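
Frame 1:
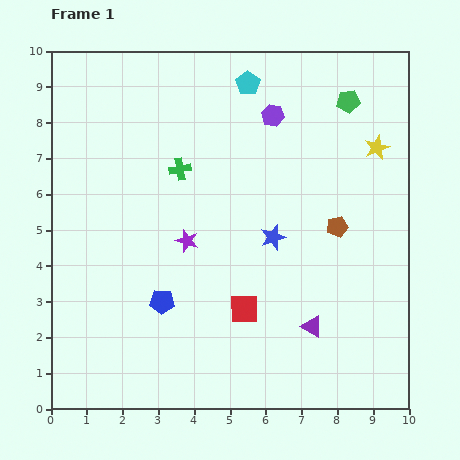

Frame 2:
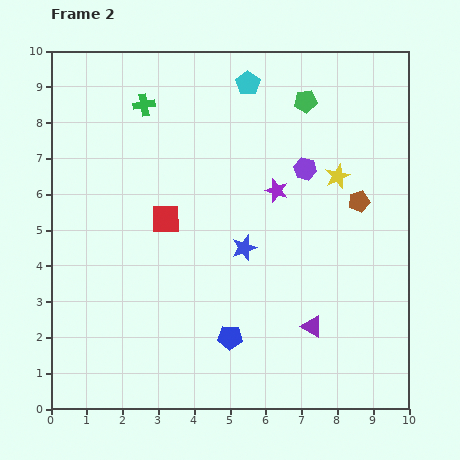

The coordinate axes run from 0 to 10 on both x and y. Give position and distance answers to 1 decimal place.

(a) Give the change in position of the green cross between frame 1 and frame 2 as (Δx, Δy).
(-1.0, 1.8)

The green cross was at (3.6, 6.7) in frame 1 and (2.6, 8.5) in frame 2.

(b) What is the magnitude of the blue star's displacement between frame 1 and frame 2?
0.9

The blue star moved from (6.2, 4.8) to (5.4, 4.5), a distance of √(0.8² + 0.3²) ≈ 0.9.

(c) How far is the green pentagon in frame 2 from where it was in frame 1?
1.2

The green pentagon moved from (8.3, 8.6) to (7.1, 8.6), a distance of √(1.2² + 0.0²) ≈ 1.2.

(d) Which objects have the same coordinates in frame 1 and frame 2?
the purple triangle, the cyan pentagon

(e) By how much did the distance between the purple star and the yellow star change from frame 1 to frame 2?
-4.2

Distance in frame 1: 5.9. Distance in frame 2: 1.7.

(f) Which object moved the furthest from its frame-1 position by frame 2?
the red square

(moved 3.3; next 2.9)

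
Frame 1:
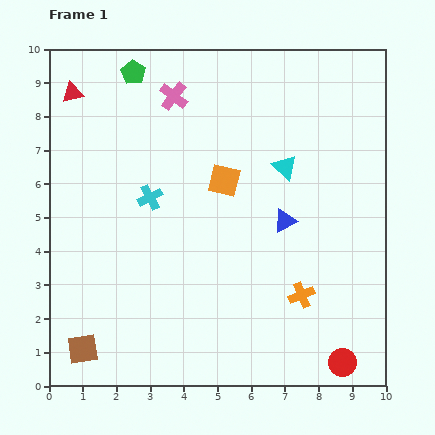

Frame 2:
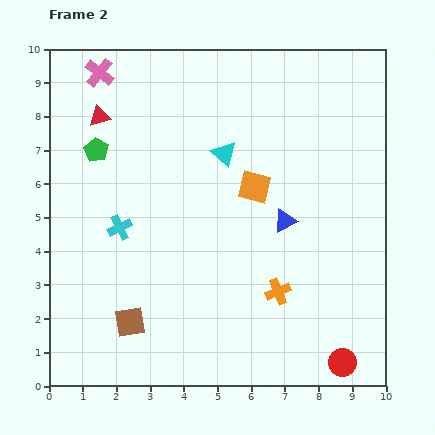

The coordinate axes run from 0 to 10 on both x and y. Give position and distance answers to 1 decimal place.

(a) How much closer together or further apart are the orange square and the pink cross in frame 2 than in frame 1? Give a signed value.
+2.8

Distance in frame 1: 2.9. Distance in frame 2: 5.7.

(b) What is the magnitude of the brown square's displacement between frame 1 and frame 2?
1.6

The brown square moved from (1.0, 1.1) to (2.4, 1.9), a distance of √(1.4² + 0.8²) ≈ 1.6.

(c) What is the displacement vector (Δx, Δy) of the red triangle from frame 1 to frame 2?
(0.8, -0.7)

The red triangle was at (0.7, 8.7) in frame 1 and (1.5, 8.0) in frame 2.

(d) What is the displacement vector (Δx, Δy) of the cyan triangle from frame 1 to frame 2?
(-1.8, 0.4)

The cyan triangle was at (7.0, 6.5) in frame 1 and (5.2, 6.9) in frame 2.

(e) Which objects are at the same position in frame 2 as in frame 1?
the blue triangle, the red circle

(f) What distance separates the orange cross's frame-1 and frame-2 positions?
0.7

The orange cross moved from (7.5, 2.7) to (6.8, 2.8), a distance of √(0.7² + 0.1²) ≈ 0.7.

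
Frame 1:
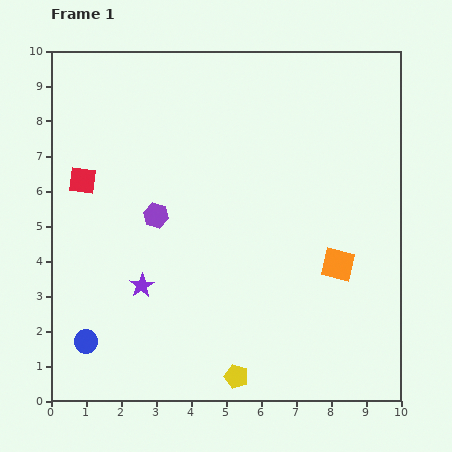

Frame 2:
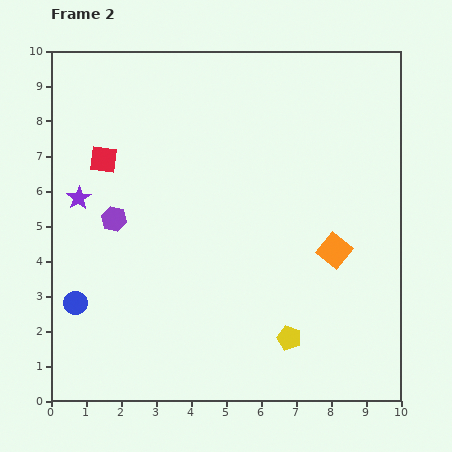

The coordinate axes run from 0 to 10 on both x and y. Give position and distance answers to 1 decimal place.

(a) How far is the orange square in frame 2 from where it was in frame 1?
0.4

The orange square moved from (8.2, 3.9) to (8.1, 4.3), a distance of √(0.1² + 0.4²) ≈ 0.4.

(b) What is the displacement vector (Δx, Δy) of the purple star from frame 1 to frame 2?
(-1.8, 2.5)

The purple star was at (2.6, 3.3) in frame 1 and (0.8, 5.8) in frame 2.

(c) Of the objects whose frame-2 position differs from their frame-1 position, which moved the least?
the orange square

(moved 0.4)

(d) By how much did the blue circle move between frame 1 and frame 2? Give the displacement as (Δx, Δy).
(-0.3, 1.1)

The blue circle was at (1.0, 1.7) in frame 1 and (0.7, 2.8) in frame 2.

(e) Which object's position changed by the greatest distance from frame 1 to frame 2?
the purple star

(moved 3.1; next 1.9)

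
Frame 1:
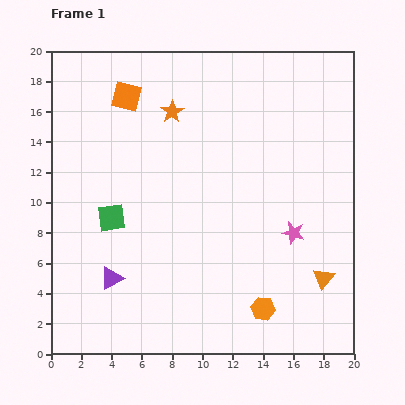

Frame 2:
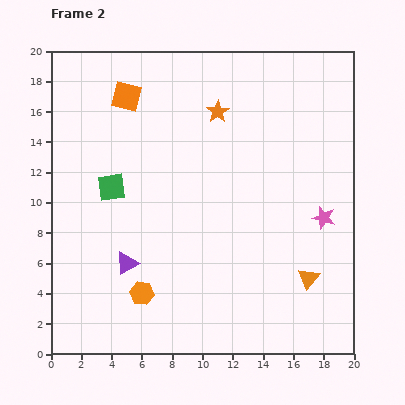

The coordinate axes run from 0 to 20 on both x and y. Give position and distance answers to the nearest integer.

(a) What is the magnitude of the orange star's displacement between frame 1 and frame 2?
3

The orange star moved from (8, 16) to (11, 16), a distance of √(3² + 0²) ≈ 3.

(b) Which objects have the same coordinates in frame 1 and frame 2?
the orange square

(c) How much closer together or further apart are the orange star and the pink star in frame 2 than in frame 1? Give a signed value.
-1

Distance in frame 1: 11. Distance in frame 2: 10.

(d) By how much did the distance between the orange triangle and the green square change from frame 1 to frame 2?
-1

Distance in frame 1: 15. Distance in frame 2: 14.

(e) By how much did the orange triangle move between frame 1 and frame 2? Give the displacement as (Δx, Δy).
(-1, 0)

The orange triangle was at (18, 5) in frame 1 and (17, 5) in frame 2.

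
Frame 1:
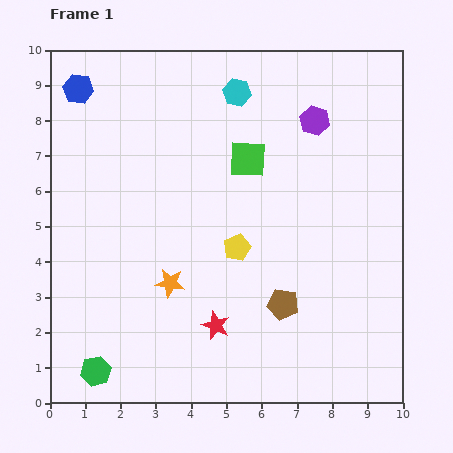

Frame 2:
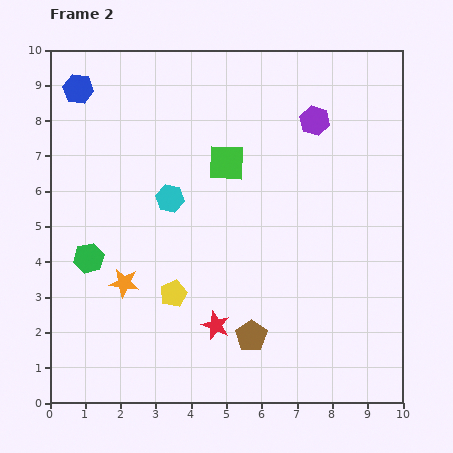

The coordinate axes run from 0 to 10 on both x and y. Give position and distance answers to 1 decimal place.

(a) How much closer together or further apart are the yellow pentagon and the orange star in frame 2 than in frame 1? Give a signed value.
-0.7

Distance in frame 1: 2.1. Distance in frame 2: 1.4.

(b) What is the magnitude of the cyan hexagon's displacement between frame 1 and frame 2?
3.6

The cyan hexagon moved from (5.3, 8.8) to (3.4, 5.8), a distance of √(1.9² + 3.0²) ≈ 3.6.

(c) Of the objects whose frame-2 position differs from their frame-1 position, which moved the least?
the green square

(moved 0.6)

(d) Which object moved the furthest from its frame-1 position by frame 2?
the cyan hexagon

(moved 3.6; next 3.2)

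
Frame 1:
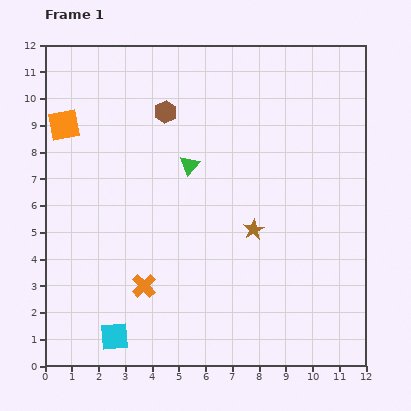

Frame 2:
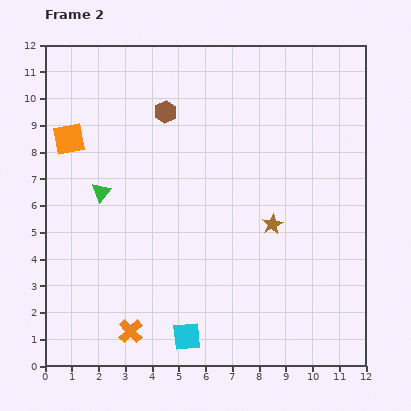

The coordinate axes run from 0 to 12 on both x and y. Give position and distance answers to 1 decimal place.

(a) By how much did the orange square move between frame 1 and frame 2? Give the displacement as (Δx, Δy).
(0.2, -0.5)

The orange square was at (0.7, 9.0) in frame 1 and (0.9, 8.5) in frame 2.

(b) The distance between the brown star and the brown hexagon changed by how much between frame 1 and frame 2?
+0.3

Distance in frame 1: 5.5. Distance in frame 2: 5.8.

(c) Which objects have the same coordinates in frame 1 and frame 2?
the brown hexagon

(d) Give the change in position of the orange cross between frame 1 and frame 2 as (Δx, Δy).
(-0.5, -1.7)

The orange cross was at (3.7, 3.0) in frame 1 and (3.2, 1.3) in frame 2.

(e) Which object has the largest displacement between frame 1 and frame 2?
the green triangle

(moved 3.4; next 2.7)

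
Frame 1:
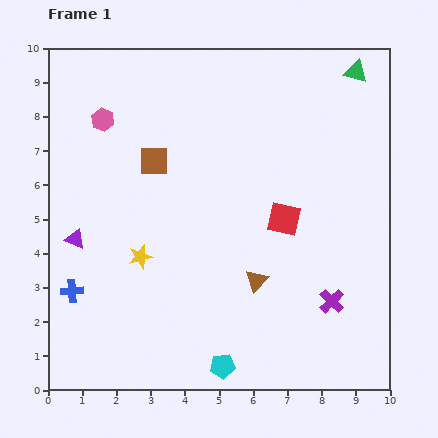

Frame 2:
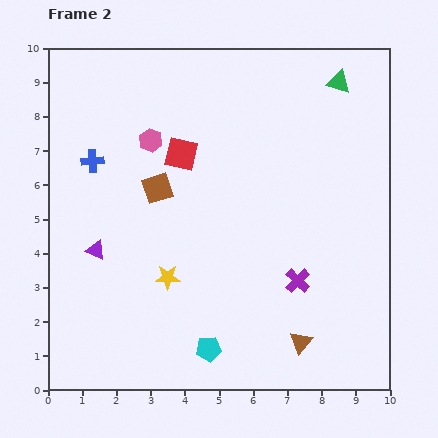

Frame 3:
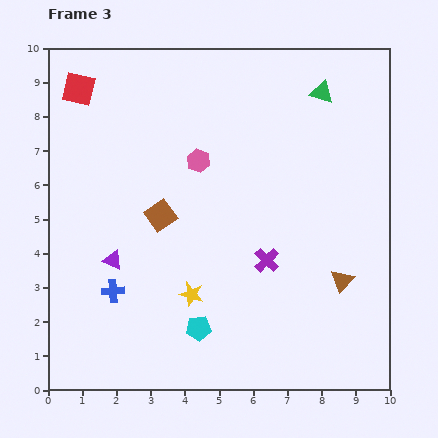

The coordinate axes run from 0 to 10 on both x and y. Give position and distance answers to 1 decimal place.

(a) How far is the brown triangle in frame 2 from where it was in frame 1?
2.2

The brown triangle moved from (6.1, 3.2) to (7.4, 1.4), a distance of √(1.3² + 1.8²) ≈ 2.2.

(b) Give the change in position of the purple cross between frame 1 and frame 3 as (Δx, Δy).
(-1.9, 1.2)

The purple cross was at (8.3, 2.6) in frame 1 and (6.4, 3.8) in frame 3.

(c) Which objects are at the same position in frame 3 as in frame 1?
none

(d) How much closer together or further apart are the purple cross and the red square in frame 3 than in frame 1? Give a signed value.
+4.6

Distance in frame 1: 2.8. Distance in frame 3: 7.4.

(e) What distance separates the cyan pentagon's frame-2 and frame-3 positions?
0.7

The cyan pentagon moved from (4.7, 1.2) to (4.4, 1.8), a distance of √(0.3² + 0.6²) ≈ 0.7.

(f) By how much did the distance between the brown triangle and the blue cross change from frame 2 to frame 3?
-1.4

Distance in frame 2: 8.1. Distance in frame 3: 6.7.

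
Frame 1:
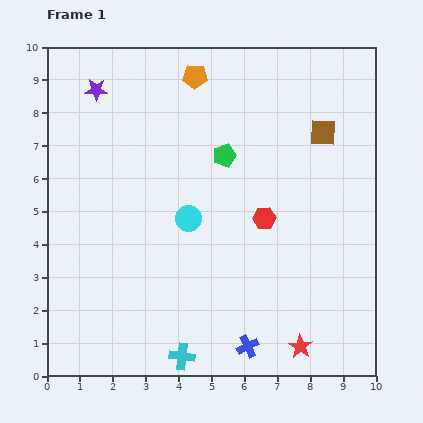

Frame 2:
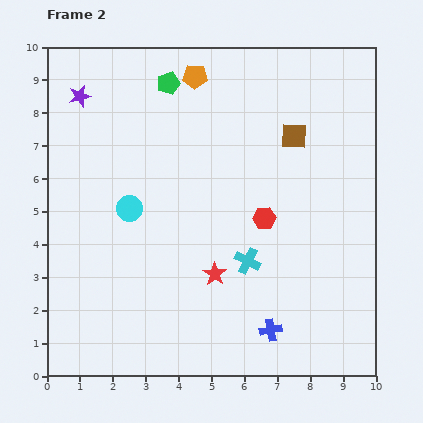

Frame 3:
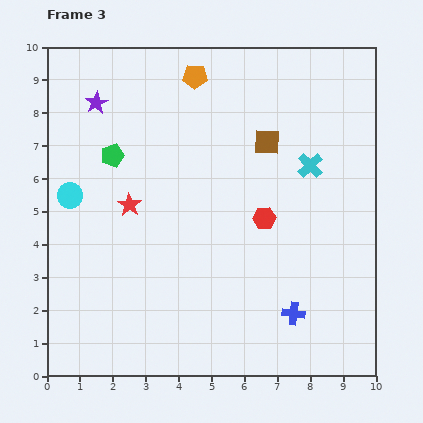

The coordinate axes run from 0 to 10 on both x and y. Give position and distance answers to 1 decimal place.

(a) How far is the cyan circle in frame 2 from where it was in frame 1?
1.8

The cyan circle moved from (4.3, 4.8) to (2.5, 5.1), a distance of √(1.8² + 0.3²) ≈ 1.8.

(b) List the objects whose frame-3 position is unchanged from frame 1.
the orange pentagon, the red hexagon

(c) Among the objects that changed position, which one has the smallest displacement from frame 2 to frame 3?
the purple star

(moved 0.5)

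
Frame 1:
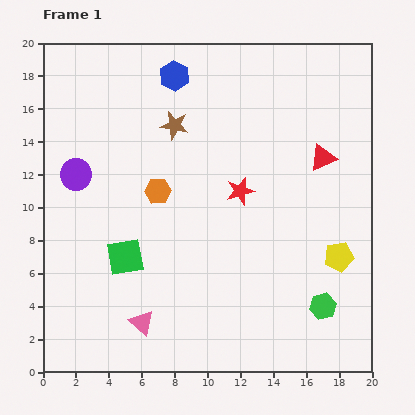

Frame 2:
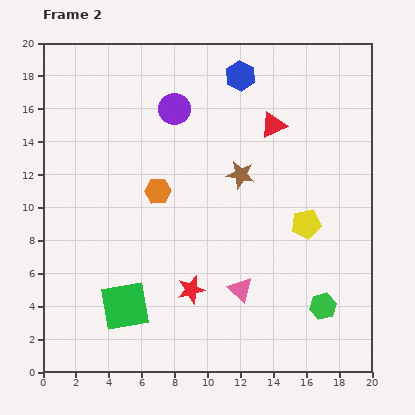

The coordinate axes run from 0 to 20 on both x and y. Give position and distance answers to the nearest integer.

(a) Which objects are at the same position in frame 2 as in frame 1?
the green hexagon, the orange hexagon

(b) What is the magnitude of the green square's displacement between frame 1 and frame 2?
3

The green square moved from (5, 7) to (5, 4), a distance of √(0² + 3²) ≈ 3.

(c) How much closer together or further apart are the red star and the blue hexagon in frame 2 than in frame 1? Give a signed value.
+5

Distance in frame 1: 8. Distance in frame 2: 13.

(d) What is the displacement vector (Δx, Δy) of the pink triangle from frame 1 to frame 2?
(6, 2)

The pink triangle was at (6, 3) in frame 1 and (12, 5) in frame 2.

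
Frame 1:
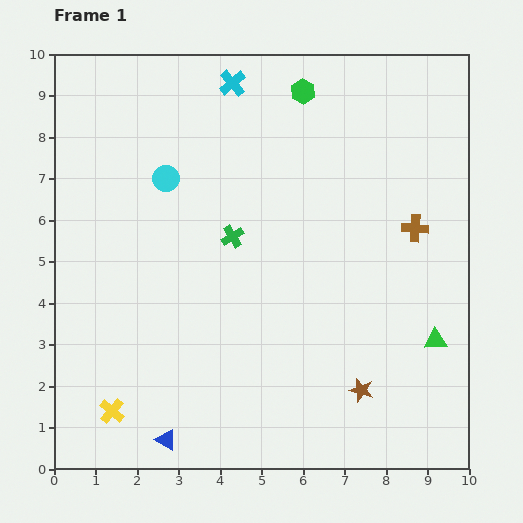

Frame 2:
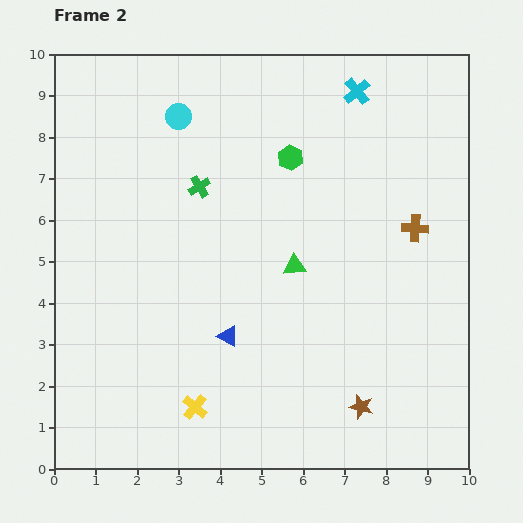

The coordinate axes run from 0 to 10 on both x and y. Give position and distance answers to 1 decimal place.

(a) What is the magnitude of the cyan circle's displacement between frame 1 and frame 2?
1.5

The cyan circle moved from (2.7, 7.0) to (3.0, 8.5), a distance of √(0.3² + 1.5²) ≈ 1.5.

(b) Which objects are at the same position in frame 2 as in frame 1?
the brown cross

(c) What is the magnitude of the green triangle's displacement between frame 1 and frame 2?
3.8

The green triangle moved from (9.2, 3.1) to (5.8, 4.9), a distance of √(3.4² + 1.8²) ≈ 3.8.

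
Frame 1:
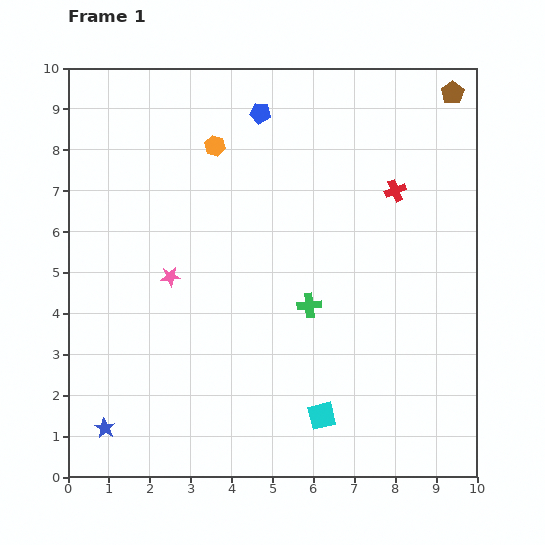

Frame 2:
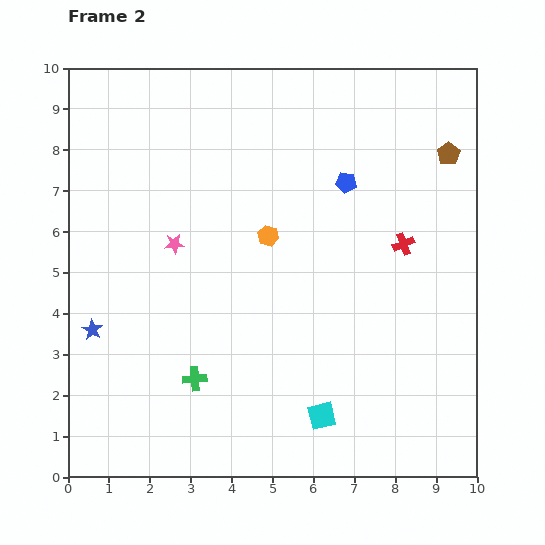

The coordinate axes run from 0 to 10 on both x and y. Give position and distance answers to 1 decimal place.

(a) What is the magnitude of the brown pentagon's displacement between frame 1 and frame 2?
1.5

The brown pentagon moved from (9.4, 9.4) to (9.3, 7.9), a distance of √(0.1² + 1.5²) ≈ 1.5.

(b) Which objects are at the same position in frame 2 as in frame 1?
the cyan square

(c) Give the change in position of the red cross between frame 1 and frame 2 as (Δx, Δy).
(0.2, -1.3)

The red cross was at (8.0, 7.0) in frame 1 and (8.2, 5.7) in frame 2.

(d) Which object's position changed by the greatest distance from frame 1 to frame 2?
the green cross

(moved 3.3; next 2.7)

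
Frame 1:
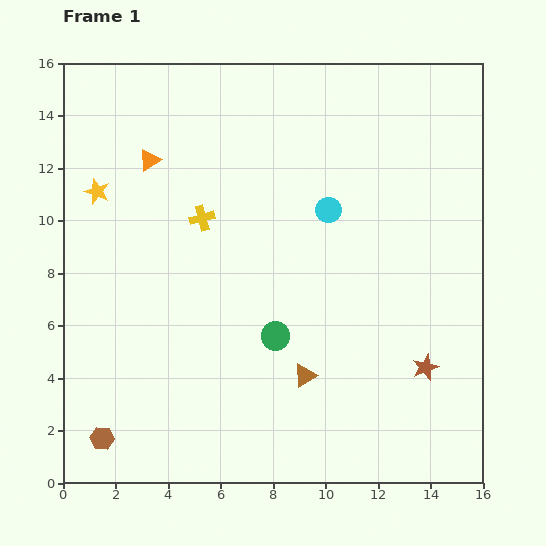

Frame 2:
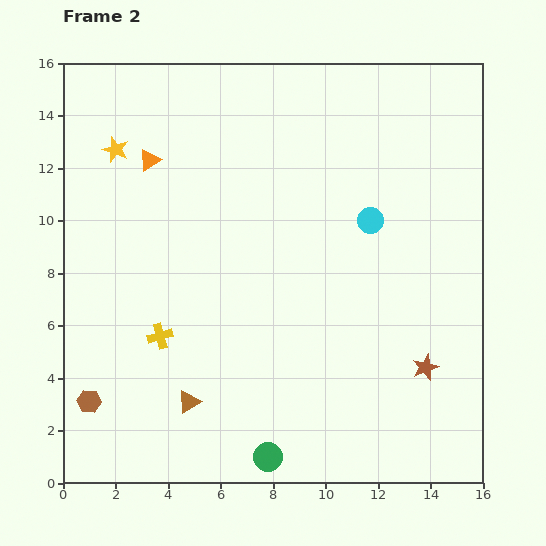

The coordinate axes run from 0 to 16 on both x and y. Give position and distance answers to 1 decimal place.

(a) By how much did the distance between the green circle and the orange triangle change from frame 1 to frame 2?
+4.0

Distance in frame 1: 8.2. Distance in frame 2: 12.2.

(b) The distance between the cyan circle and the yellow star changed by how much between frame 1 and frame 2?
+1.3

Distance in frame 1: 8.8. Distance in frame 2: 10.1.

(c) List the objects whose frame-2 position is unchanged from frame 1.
the orange triangle, the brown star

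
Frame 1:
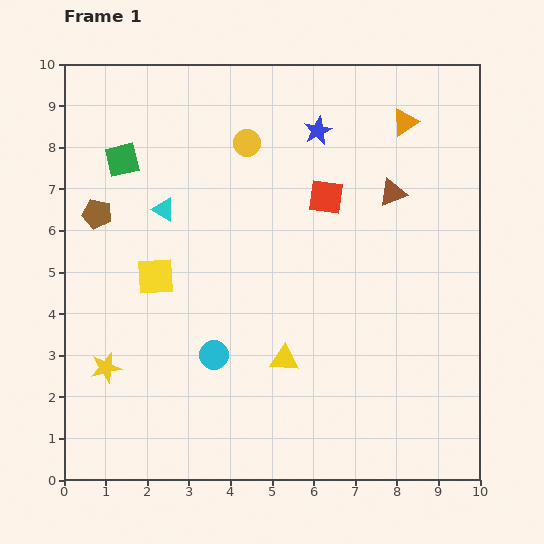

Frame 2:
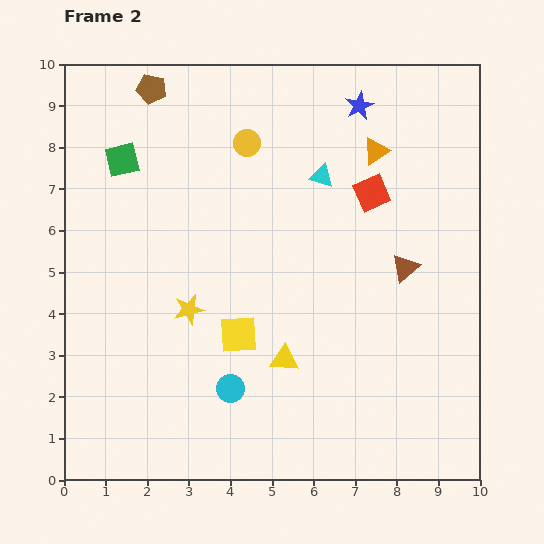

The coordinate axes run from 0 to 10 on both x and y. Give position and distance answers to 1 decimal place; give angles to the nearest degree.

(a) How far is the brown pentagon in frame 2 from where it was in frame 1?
3.3

The brown pentagon moved from (0.8, 6.4) to (2.1, 9.4), a distance of √(1.3² + 3.0²) ≈ 3.3.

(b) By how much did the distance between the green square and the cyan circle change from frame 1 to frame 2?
+0.9

Distance in frame 1: 5.2. Distance in frame 2: 6.1.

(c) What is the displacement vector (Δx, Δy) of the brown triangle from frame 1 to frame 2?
(0.3, -1.8)

The brown triangle was at (7.9, 6.9) in frame 1 and (8.2, 5.1) in frame 2.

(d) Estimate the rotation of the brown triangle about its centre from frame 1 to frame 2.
19° counter-clockwise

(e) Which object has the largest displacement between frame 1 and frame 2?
the cyan triangle

(moved 3.9; next 3.3)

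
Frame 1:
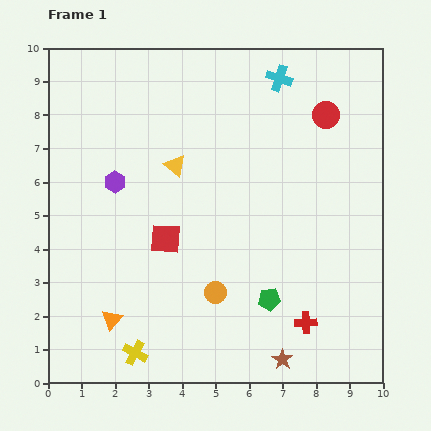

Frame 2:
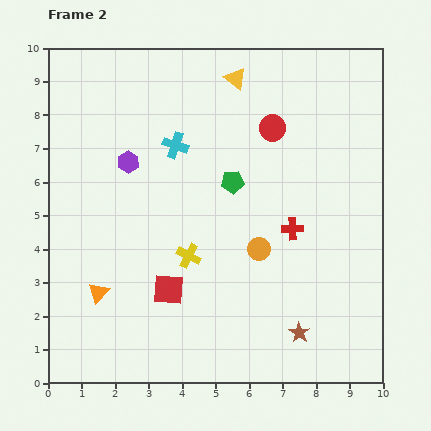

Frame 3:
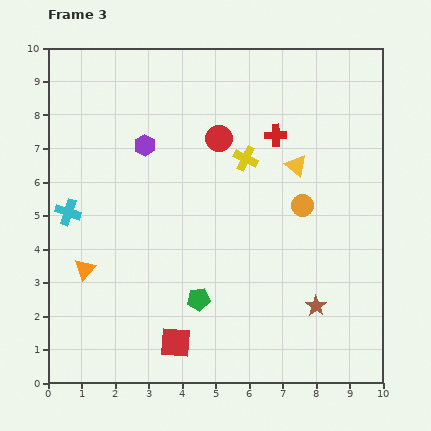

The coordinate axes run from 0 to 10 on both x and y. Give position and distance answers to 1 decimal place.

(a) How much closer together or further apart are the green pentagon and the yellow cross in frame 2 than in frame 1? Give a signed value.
-1.7

Distance in frame 1: 4.3. Distance in frame 2: 2.6.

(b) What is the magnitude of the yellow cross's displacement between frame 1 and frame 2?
3.3

The yellow cross moved from (2.6, 0.9) to (4.2, 3.8), a distance of √(1.6² + 2.9²) ≈ 3.3.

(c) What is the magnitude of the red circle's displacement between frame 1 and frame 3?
3.3

The red circle moved from (8.3, 8.0) to (5.1, 7.3), a distance of √(3.2² + 0.7²) ≈ 3.3.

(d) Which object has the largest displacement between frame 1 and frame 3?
the cyan cross

(moved 7.5; next 6.7)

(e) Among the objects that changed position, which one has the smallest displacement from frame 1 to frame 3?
the purple hexagon

(moved 1.4)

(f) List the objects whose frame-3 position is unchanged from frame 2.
none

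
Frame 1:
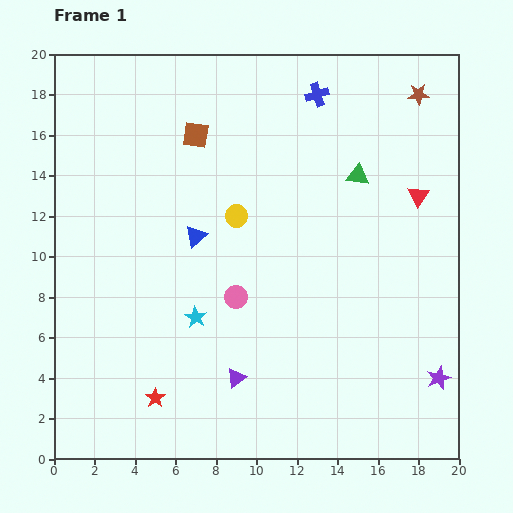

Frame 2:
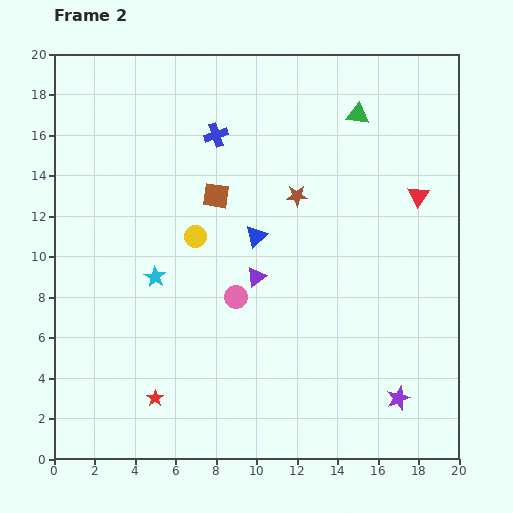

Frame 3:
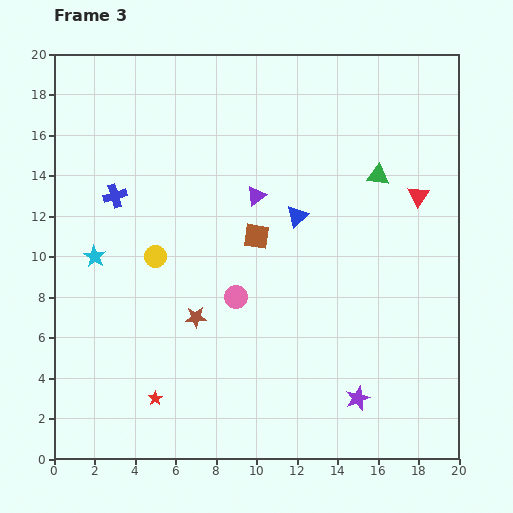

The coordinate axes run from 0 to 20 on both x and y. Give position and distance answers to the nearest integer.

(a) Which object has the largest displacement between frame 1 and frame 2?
the brown star

(moved 8; next 5)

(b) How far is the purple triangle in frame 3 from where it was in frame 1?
9

The purple triangle moved from (9, 4) to (10, 13), a distance of √(1² + 9²) ≈ 9.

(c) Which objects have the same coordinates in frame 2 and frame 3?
the red star, the red triangle, the pink circle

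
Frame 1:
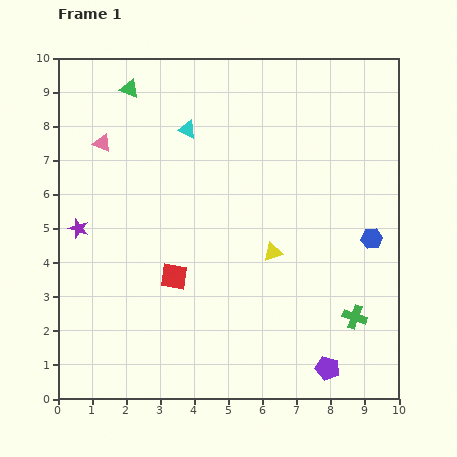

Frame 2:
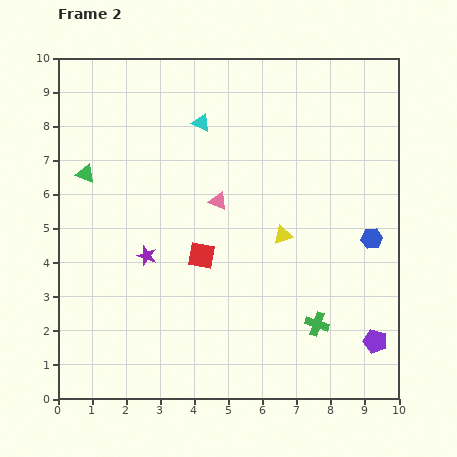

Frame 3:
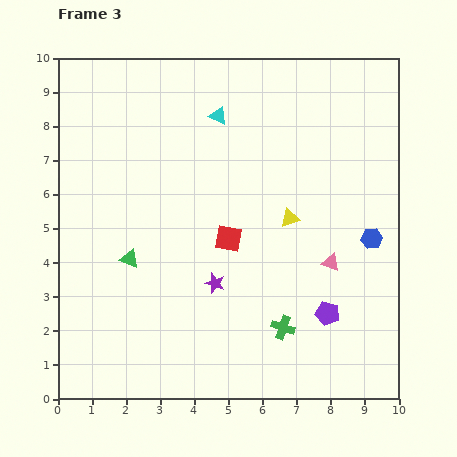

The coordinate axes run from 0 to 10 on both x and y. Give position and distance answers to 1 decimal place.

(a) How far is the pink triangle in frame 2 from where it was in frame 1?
3.8

The pink triangle moved from (1.3, 7.5) to (4.7, 5.8), a distance of √(3.4² + 1.7²) ≈ 3.8.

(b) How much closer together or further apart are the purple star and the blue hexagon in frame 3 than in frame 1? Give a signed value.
-3.8

Distance in frame 1: 8.6. Distance in frame 3: 4.8.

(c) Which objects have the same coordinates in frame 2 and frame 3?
the blue hexagon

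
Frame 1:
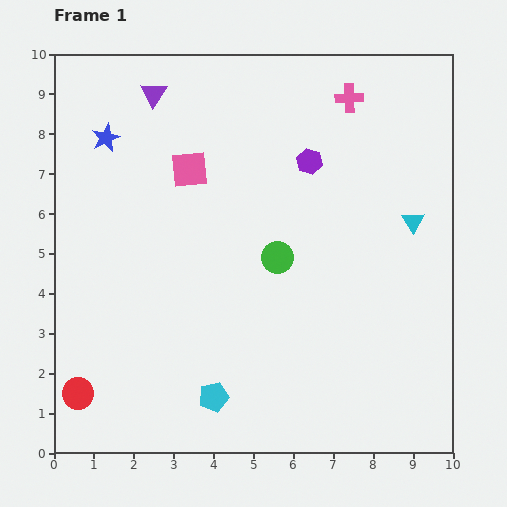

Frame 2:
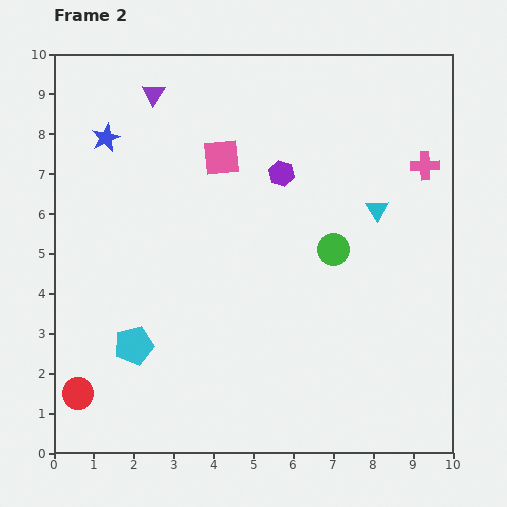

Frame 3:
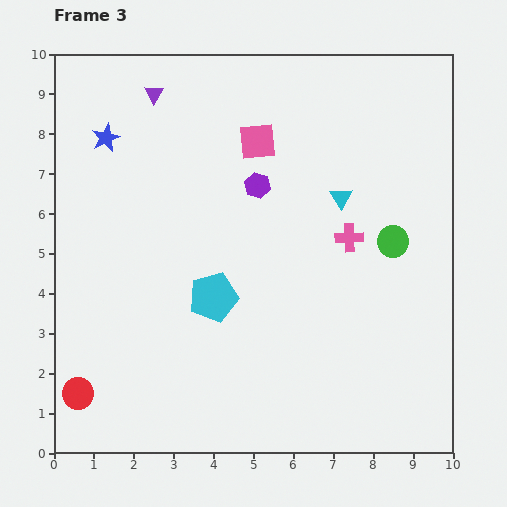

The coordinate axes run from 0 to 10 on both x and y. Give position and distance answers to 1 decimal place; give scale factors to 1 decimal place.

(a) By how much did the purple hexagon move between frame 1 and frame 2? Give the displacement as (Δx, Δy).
(-0.7, -0.3)

The purple hexagon was at (6.4, 7.3) in frame 1 and (5.7, 7.0) in frame 2.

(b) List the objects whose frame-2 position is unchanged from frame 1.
the red circle, the blue star, the purple triangle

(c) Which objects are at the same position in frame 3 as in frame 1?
the red circle, the blue star, the purple triangle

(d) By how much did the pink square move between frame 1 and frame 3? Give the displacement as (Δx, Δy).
(1.7, 0.7)

The pink square was at (3.4, 7.1) in frame 1 and (5.1, 7.8) in frame 3.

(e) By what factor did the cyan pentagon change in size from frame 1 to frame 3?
1.6×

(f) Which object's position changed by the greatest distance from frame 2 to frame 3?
the pink cross

(moved 2.6; next 2.3)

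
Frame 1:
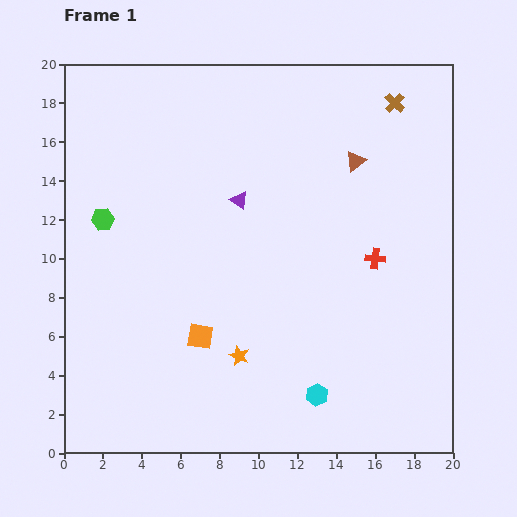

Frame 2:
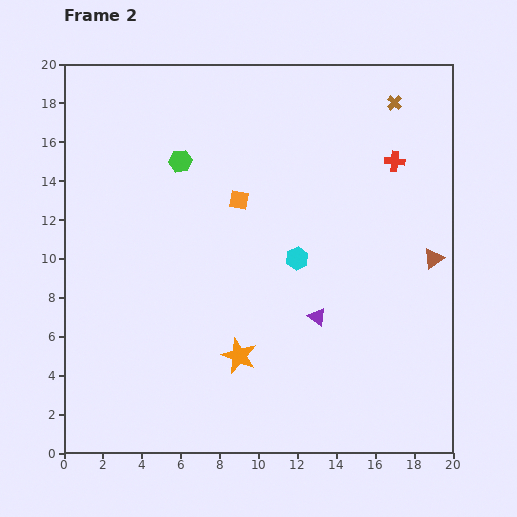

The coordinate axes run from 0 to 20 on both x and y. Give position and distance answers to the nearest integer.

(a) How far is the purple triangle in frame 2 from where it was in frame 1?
7

The purple triangle moved from (9, 13) to (13, 7), a distance of √(4² + 6²) ≈ 7.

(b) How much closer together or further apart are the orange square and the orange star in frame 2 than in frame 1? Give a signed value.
+6

Distance in frame 1: 2. Distance in frame 2: 8.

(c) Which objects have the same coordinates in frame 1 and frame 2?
the orange star, the brown cross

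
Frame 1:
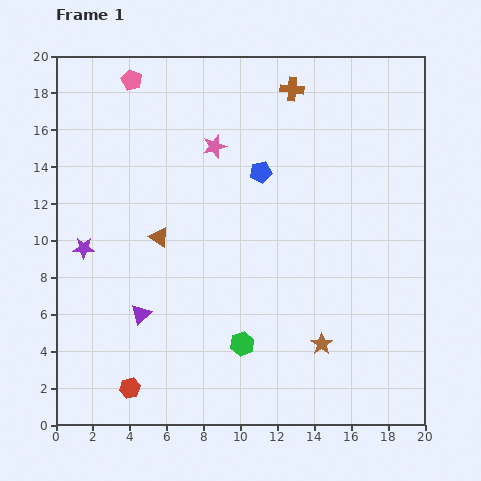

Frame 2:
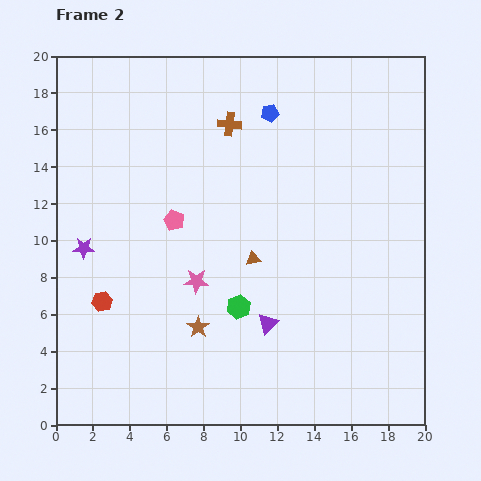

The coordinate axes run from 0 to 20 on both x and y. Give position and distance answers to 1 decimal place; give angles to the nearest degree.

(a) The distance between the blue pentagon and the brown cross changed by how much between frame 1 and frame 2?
-2.5

Distance in frame 1: 4.8. Distance in frame 2: 2.3.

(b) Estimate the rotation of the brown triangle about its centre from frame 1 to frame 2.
45° counter-clockwise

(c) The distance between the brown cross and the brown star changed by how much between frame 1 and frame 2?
-2.8

Distance in frame 1: 13.9. Distance in frame 2: 11.1.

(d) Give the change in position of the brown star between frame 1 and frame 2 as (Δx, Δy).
(-6.7, 0.9)

The brown star was at (14.4, 4.4) in frame 1 and (7.7, 5.3) in frame 2.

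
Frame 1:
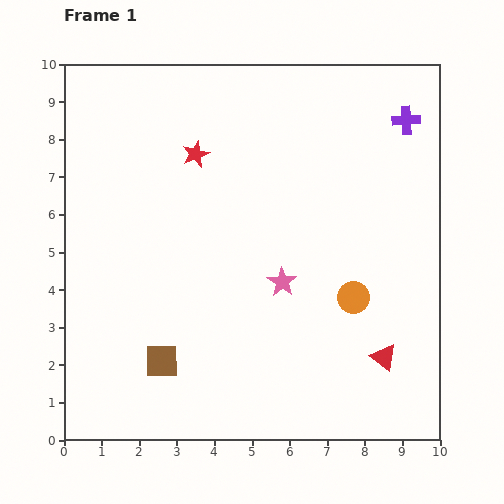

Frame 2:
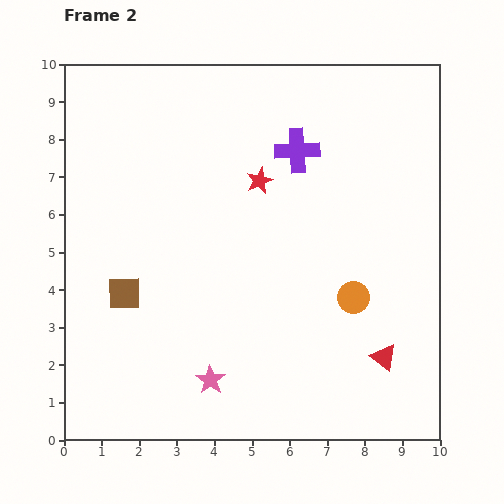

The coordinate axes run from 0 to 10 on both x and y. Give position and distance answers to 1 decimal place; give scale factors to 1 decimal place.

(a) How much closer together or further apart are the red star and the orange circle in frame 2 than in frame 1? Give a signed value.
-1.7

Distance in frame 1: 5.7. Distance in frame 2: 4.0.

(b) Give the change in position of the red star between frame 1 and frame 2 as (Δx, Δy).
(1.7, -0.7)

The red star was at (3.5, 7.6) in frame 1 and (5.2, 6.9) in frame 2.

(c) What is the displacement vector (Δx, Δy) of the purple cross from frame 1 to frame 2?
(-2.9, -0.8)

The purple cross was at (9.1, 8.5) in frame 1 and (6.2, 7.7) in frame 2.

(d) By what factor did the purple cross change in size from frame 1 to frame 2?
1.6×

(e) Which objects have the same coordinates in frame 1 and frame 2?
the red triangle, the orange circle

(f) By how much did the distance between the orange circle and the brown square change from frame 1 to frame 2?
+0.7

Distance in frame 1: 5.4. Distance in frame 2: 6.1.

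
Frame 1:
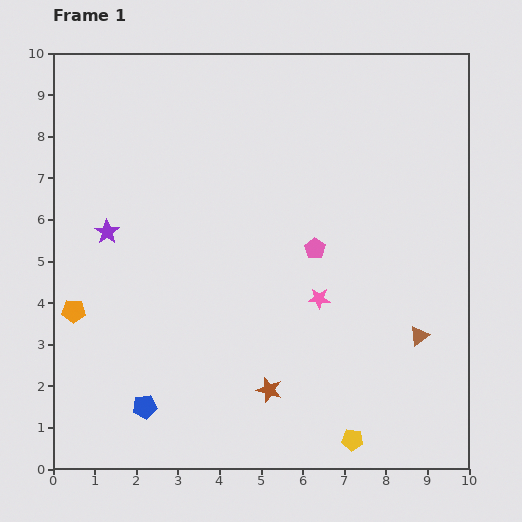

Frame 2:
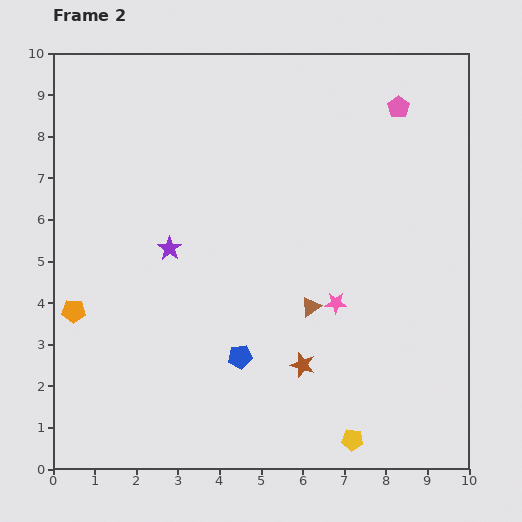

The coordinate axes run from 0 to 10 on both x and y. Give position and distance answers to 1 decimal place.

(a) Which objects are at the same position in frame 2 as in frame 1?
the orange pentagon, the yellow pentagon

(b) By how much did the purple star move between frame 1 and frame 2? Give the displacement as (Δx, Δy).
(1.5, -0.4)

The purple star was at (1.3, 5.7) in frame 1 and (2.8, 5.3) in frame 2.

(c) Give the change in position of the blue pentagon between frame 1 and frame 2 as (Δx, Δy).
(2.3, 1.2)

The blue pentagon was at (2.2, 1.5) in frame 1 and (4.5, 2.7) in frame 2.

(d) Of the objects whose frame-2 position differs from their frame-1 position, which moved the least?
the pink star

(moved 0.4)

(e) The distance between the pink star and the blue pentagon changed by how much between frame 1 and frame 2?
-2.3

Distance in frame 1: 4.9. Distance in frame 2: 2.6.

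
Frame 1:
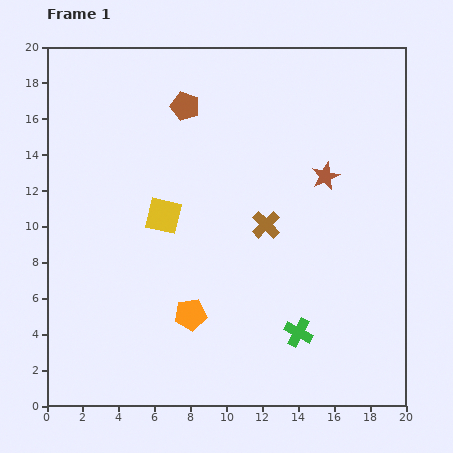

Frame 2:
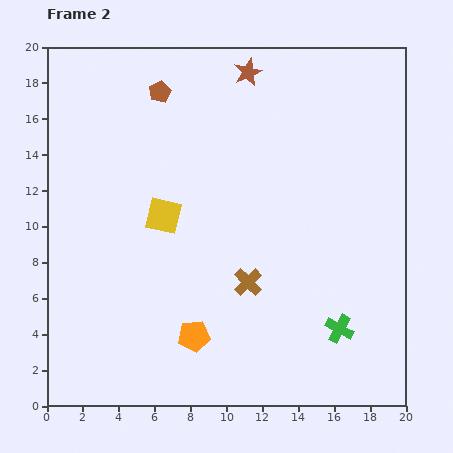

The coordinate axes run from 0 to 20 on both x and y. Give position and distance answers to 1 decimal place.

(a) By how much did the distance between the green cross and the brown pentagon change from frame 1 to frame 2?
+2.5

Distance in frame 1: 14.1. Distance in frame 2: 16.6.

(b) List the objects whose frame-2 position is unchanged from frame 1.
the yellow square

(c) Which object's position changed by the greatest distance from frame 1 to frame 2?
the brown star

(moved 7.2; next 3.4)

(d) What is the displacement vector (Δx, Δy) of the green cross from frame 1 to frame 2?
(2.3, 0.2)

The green cross was at (14.0, 4.1) in frame 1 and (16.3, 4.3) in frame 2.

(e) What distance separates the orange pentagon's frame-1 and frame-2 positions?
1.2

The orange pentagon moved from (8.0, 5.1) to (8.2, 3.9), a distance of √(0.2² + 1.2²) ≈ 1.2.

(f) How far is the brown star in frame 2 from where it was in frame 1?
7.2

The brown star moved from (15.5, 12.8) to (11.2, 18.6), a distance of √(4.3² + 5.8²) ≈ 7.2.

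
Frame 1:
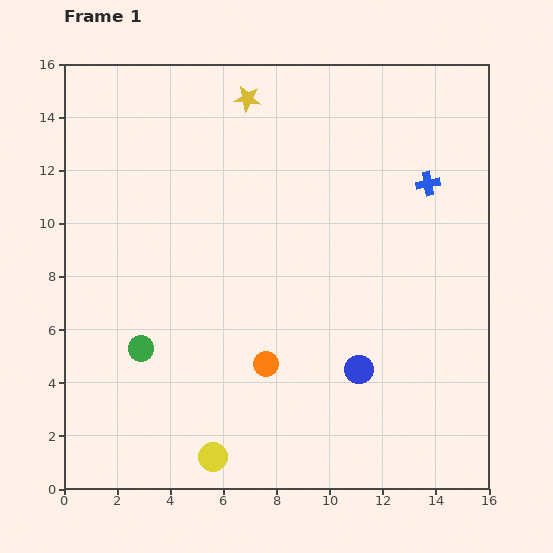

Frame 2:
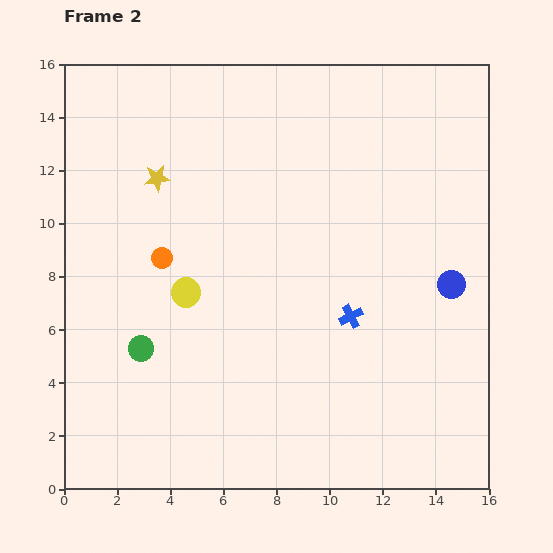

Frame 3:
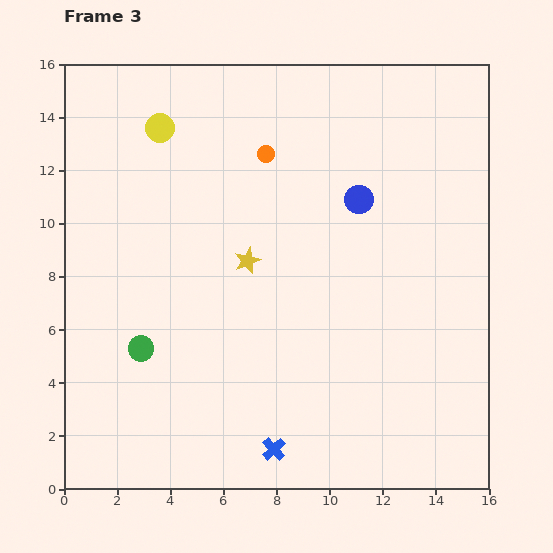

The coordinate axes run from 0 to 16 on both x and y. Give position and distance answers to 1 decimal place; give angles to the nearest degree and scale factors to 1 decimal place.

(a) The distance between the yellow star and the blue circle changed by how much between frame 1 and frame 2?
+0.8

Distance in frame 1: 11.0. Distance in frame 2: 11.8.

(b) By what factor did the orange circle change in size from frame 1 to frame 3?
0.7×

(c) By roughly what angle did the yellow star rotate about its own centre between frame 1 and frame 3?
30° counter-clockwise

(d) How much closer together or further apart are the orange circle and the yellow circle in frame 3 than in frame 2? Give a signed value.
+2.5

Distance in frame 2: 1.6. Distance in frame 3: 4.1.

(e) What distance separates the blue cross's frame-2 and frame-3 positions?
5.8

The blue cross moved from (10.8, 6.5) to (7.9, 1.5), a distance of √(2.9² + 5.0²) ≈ 5.8.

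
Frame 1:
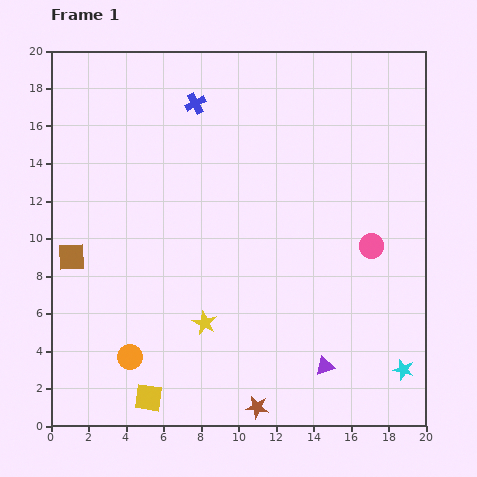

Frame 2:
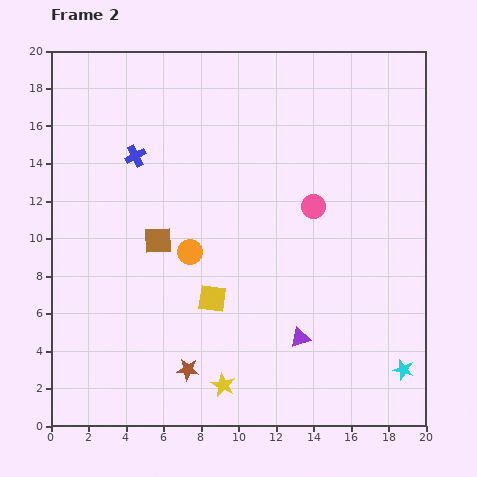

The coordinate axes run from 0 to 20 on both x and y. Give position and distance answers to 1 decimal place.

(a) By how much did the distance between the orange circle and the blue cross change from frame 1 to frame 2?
-8.0

Distance in frame 1: 13.9. Distance in frame 2: 5.9.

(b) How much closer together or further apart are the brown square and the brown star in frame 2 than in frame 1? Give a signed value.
-5.6

Distance in frame 1: 12.7. Distance in frame 2: 7.1.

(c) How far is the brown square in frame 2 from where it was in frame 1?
4.7

The brown square moved from (1.1, 9.0) to (5.7, 9.9), a distance of √(4.6² + 0.9²) ≈ 4.7.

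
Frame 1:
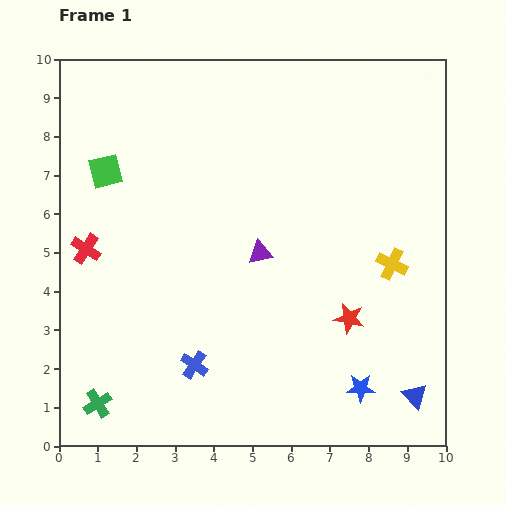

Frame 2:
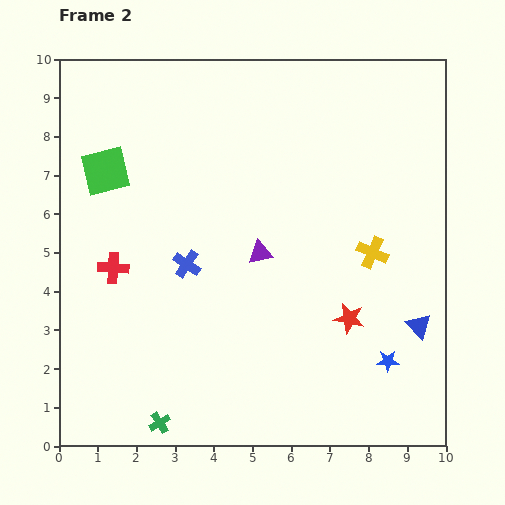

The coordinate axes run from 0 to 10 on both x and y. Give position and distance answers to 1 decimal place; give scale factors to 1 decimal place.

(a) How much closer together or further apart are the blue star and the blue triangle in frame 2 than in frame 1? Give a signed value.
-0.2

Distance in frame 1: 1.4. Distance in frame 2: 1.2.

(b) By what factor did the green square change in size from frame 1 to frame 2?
1.4×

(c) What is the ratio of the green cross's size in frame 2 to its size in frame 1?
0.8×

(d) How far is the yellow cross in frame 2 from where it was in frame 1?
0.6

The yellow cross moved from (8.6, 4.7) to (8.1, 5.0), a distance of √(0.5² + 0.3²) ≈ 0.6.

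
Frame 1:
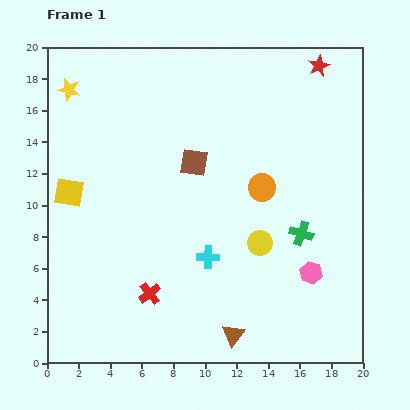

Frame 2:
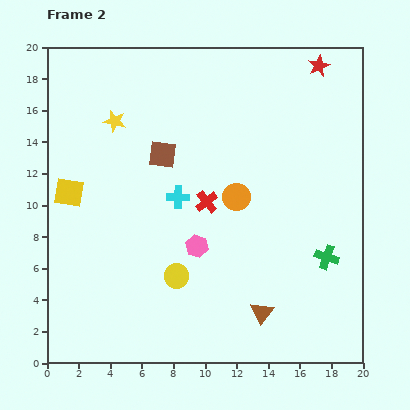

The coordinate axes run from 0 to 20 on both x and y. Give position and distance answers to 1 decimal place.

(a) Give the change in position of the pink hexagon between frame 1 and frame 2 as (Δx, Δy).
(-7.2, 1.7)

The pink hexagon was at (16.7, 5.7) in frame 1 and (9.5, 7.4) in frame 2.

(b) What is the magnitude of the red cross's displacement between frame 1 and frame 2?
6.8

The red cross moved from (6.5, 4.4) to (10.1, 10.2), a distance of √(3.6² + 5.8²) ≈ 6.8.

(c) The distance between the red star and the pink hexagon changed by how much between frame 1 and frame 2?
+0.7

Distance in frame 1: 13.1. Distance in frame 2: 13.8.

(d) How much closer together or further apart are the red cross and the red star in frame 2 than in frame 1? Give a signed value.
-6.7

Distance in frame 1: 17.9. Distance in frame 2: 11.2.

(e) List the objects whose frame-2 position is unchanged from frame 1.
the red star, the yellow square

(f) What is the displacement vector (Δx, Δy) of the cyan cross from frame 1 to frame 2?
(-1.9, 3.8)

The cyan cross was at (10.2, 6.7) in frame 1 and (8.3, 10.5) in frame 2.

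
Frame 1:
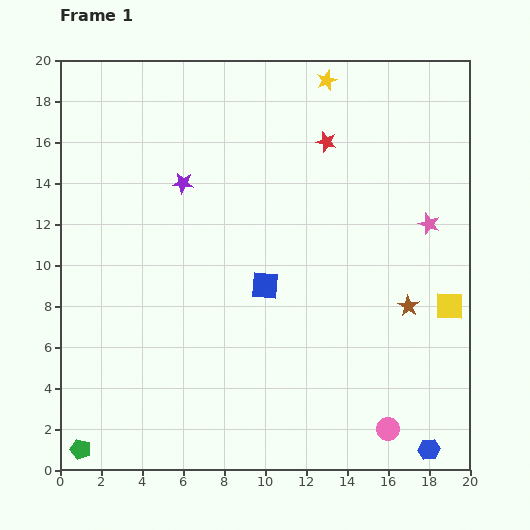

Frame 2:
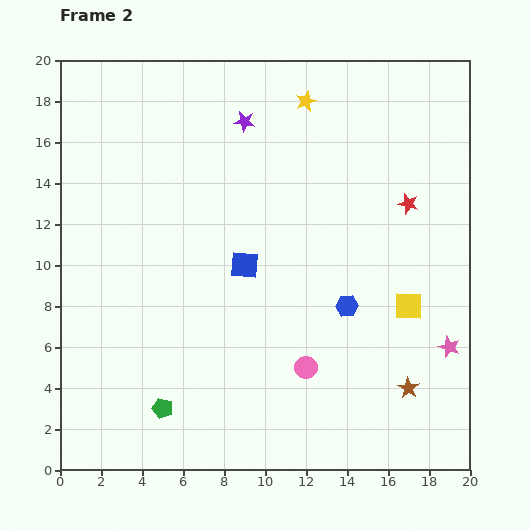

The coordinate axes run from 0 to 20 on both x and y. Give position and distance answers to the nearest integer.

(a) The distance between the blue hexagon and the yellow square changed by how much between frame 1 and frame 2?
-4

Distance in frame 1: 7. Distance in frame 2: 3.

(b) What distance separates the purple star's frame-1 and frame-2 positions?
4

The purple star moved from (6, 14) to (9, 17), a distance of √(3² + 3²) ≈ 4.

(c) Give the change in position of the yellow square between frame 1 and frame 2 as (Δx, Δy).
(-2, 0)

The yellow square was at (19, 8) in frame 1 and (17, 8) in frame 2.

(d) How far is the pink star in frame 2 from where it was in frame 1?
6

The pink star moved from (18, 12) to (19, 6), a distance of √(1² + 6²) ≈ 6.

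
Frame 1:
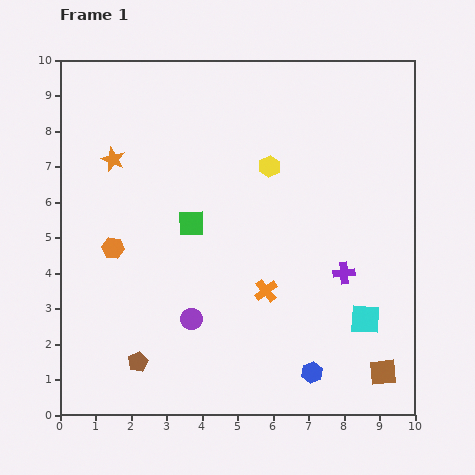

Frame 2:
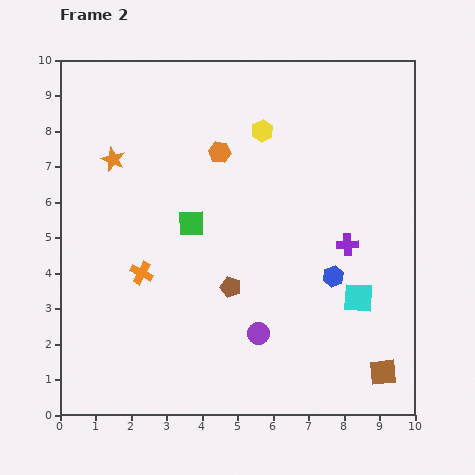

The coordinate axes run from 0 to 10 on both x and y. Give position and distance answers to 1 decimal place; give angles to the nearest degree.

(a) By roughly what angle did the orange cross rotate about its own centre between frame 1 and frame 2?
25° counter-clockwise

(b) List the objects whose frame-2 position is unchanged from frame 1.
the orange star, the brown square, the green square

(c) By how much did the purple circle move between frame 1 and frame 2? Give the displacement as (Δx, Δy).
(1.9, -0.4)

The purple circle was at (3.7, 2.7) in frame 1 and (5.6, 2.3) in frame 2.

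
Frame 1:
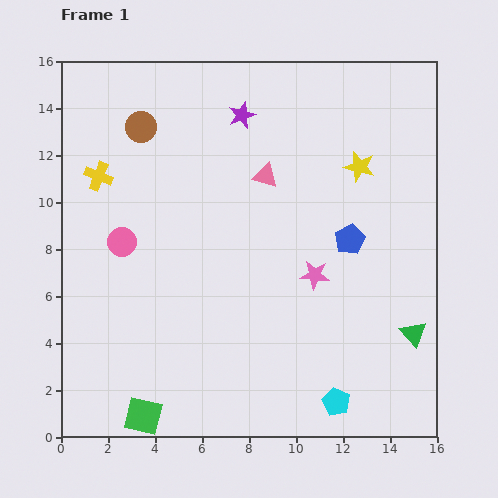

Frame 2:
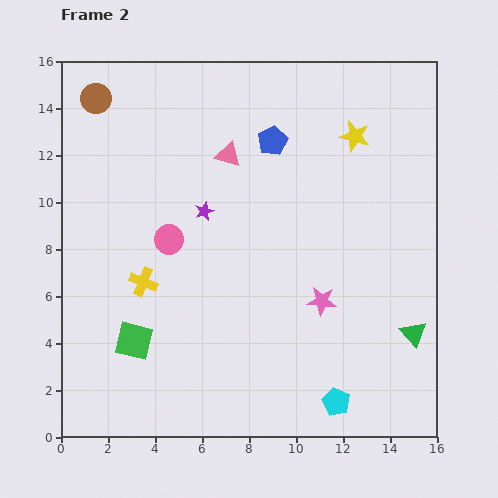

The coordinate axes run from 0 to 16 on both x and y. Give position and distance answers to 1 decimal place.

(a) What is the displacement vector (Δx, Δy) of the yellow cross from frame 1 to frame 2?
(1.9, -4.5)

The yellow cross was at (1.6, 11.1) in frame 1 and (3.5, 6.6) in frame 2.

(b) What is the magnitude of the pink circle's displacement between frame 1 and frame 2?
2.0

The pink circle moved from (2.6, 8.3) to (4.6, 8.4), a distance of √(2.0² + 0.1²) ≈ 2.0.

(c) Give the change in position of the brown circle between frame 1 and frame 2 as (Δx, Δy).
(-1.9, 1.2)

The brown circle was at (3.4, 13.2) in frame 1 and (1.5, 14.4) in frame 2.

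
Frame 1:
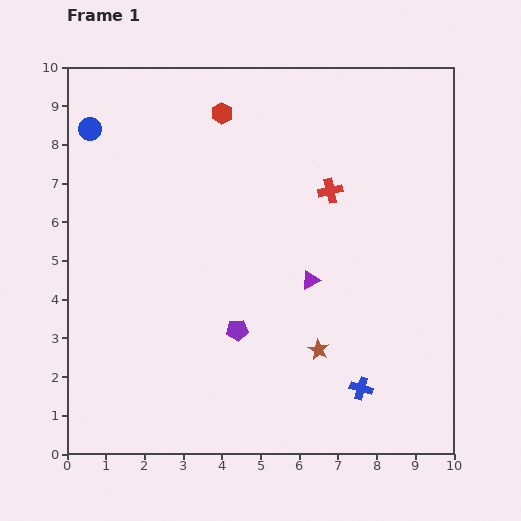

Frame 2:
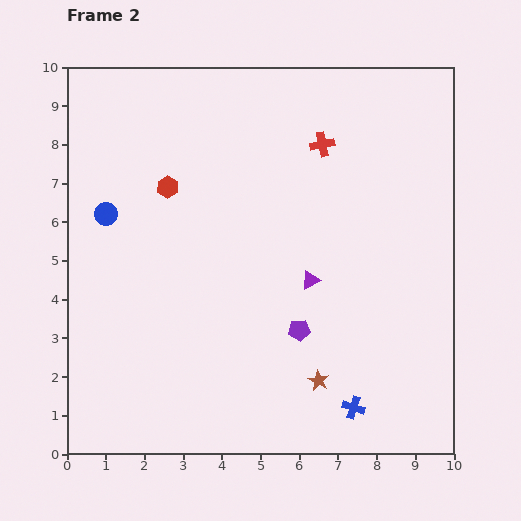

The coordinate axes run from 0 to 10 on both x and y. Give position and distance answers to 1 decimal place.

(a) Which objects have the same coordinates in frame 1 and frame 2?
the purple triangle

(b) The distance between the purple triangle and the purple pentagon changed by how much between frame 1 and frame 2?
-1.0

Distance in frame 1: 2.3. Distance in frame 2: 1.3.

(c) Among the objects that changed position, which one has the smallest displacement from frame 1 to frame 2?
the blue cross

(moved 0.5)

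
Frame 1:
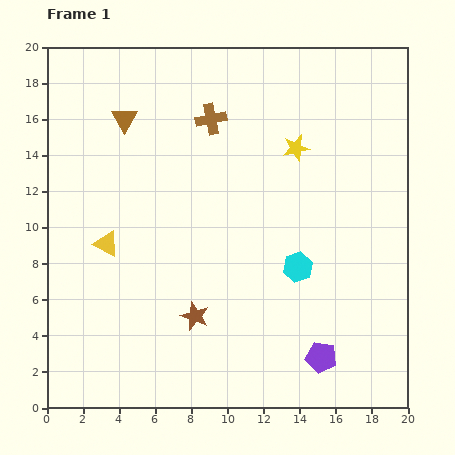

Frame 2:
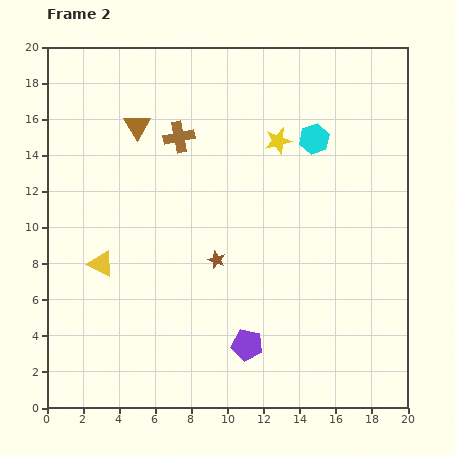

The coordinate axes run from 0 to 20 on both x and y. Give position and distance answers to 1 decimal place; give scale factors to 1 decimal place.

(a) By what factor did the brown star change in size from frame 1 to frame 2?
0.6×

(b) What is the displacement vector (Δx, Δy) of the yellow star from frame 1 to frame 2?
(-1.0, 0.4)

The yellow star was at (13.8, 14.4) in frame 1 and (12.8, 14.8) in frame 2.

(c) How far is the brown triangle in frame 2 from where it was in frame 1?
0.8

The brown triangle moved from (4.3, 16.0) to (5.0, 15.6), a distance of √(0.7² + 0.4²) ≈ 0.8.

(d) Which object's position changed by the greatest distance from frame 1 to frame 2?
the cyan hexagon

(moved 7.2; next 4.2)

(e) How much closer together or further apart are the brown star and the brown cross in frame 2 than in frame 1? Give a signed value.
-3.8

Distance in frame 1: 10.9. Distance in frame 2: 7.1.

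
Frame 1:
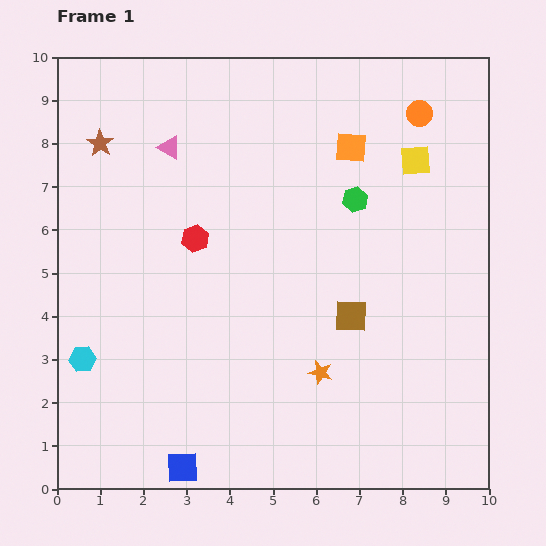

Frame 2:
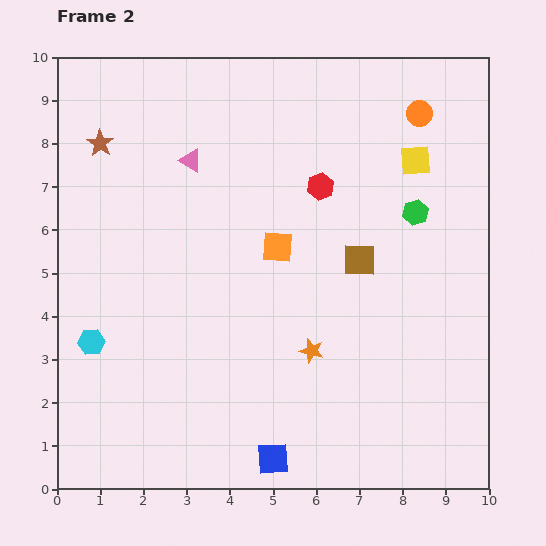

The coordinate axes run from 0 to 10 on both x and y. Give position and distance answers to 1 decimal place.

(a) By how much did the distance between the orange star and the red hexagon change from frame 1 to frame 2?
-0.4

Distance in frame 1: 4.2. Distance in frame 2: 3.8.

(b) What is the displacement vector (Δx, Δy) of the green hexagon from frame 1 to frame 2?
(1.4, -0.3)

The green hexagon was at (6.9, 6.7) in frame 1 and (8.3, 6.4) in frame 2.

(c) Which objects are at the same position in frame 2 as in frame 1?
the orange circle, the brown star, the yellow square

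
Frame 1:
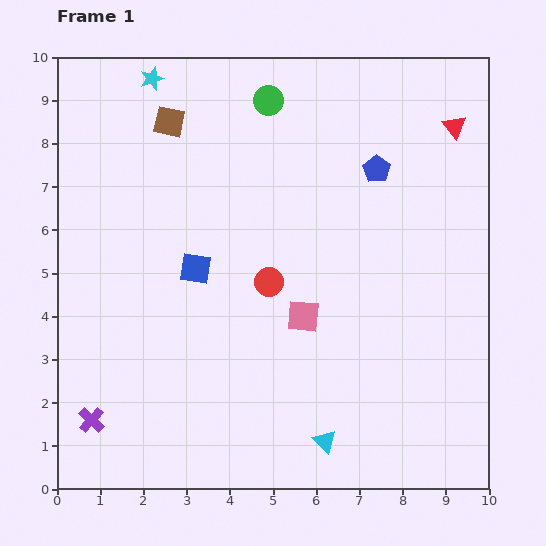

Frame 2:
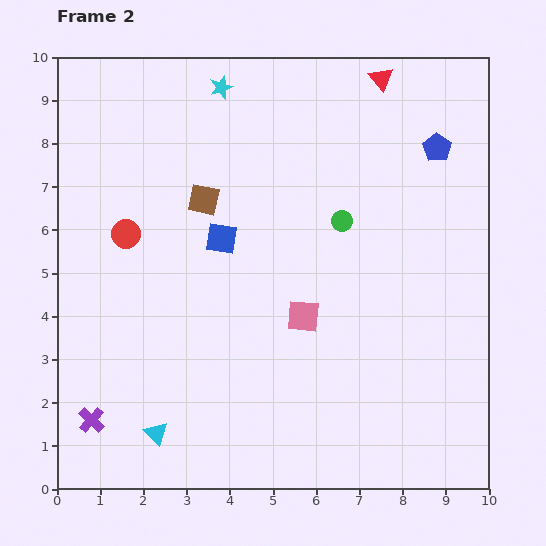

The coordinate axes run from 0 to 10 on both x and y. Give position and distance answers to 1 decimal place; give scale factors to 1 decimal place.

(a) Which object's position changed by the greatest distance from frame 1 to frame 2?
the cyan triangle

(moved 3.9; next 3.5)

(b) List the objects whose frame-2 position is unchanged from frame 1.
the pink square, the purple cross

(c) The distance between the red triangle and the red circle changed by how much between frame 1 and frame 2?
+1.3

Distance in frame 1: 5.6. Distance in frame 2: 6.9.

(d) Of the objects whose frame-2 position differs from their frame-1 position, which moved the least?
the blue square

(moved 0.9)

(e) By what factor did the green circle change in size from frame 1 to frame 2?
0.7×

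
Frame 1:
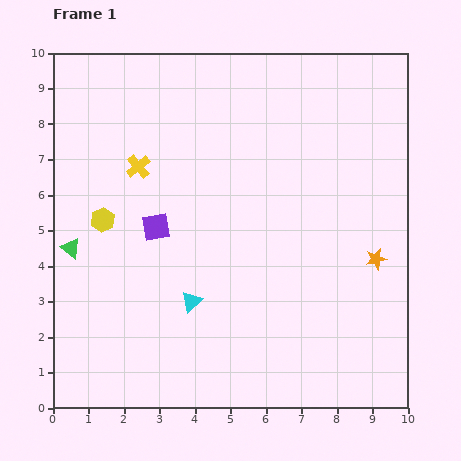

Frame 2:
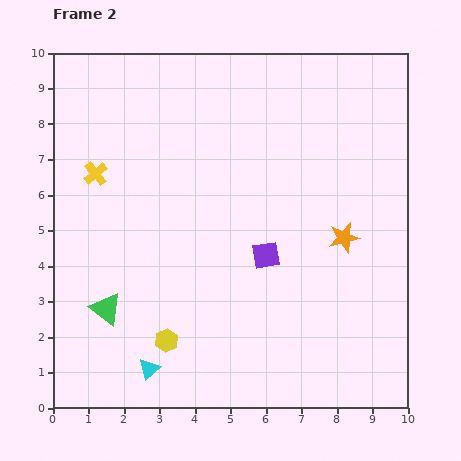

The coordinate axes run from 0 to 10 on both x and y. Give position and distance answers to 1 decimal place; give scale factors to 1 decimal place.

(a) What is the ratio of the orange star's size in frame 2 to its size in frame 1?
1.4×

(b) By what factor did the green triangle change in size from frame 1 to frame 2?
1.7×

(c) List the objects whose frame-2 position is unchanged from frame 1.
none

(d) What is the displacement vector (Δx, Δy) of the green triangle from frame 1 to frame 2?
(1.0, -1.7)

The green triangle was at (0.5, 4.5) in frame 1 and (1.5, 2.8) in frame 2.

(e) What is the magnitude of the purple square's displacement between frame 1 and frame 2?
3.2

The purple square moved from (2.9, 5.1) to (6.0, 4.3), a distance of √(3.1² + 0.8²) ≈ 3.2.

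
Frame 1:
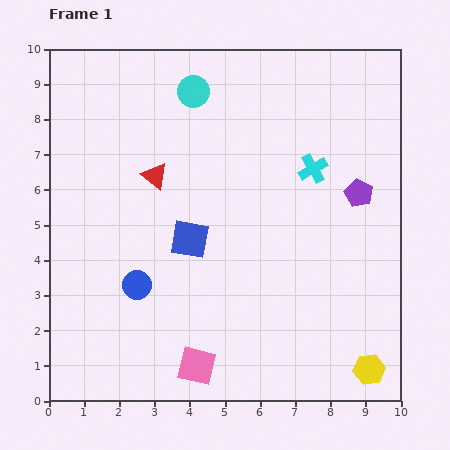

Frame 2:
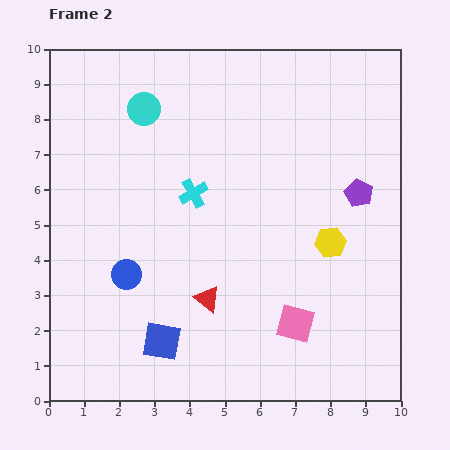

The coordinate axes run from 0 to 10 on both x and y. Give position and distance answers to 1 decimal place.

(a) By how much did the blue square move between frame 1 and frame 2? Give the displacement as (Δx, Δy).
(-0.8, -2.9)

The blue square was at (4.0, 4.6) in frame 1 and (3.2, 1.7) in frame 2.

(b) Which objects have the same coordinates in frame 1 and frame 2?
the purple pentagon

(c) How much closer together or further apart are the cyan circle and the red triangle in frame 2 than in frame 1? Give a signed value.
+3.1

Distance in frame 1: 2.6. Distance in frame 2: 5.7.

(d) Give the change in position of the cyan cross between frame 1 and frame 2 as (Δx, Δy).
(-3.4, -0.7)

The cyan cross was at (7.5, 6.6) in frame 1 and (4.1, 5.9) in frame 2.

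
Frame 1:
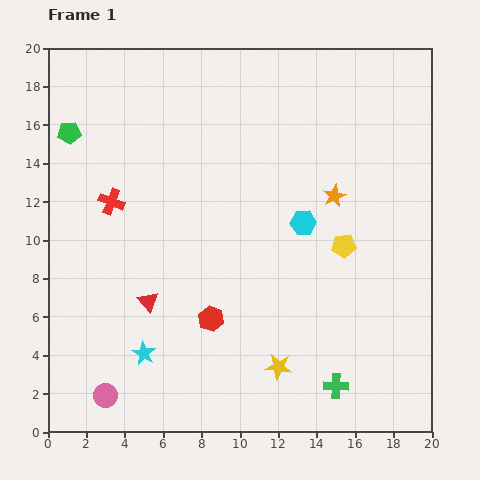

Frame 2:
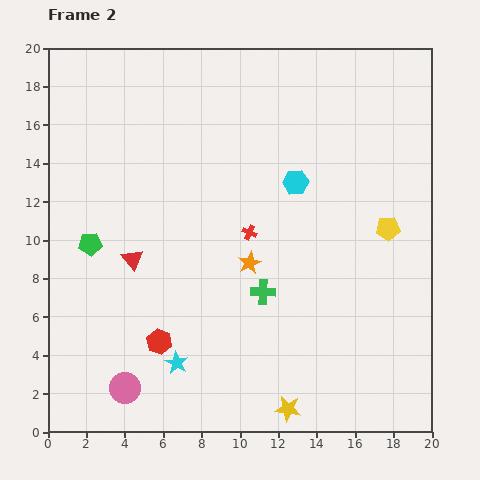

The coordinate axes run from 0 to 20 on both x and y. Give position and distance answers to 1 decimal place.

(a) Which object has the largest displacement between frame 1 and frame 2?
the red cross

(moved 7.4; next 6.2)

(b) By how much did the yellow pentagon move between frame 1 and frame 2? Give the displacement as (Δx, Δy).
(2.3, 0.9)

The yellow pentagon was at (15.4, 9.7) in frame 1 and (17.7, 10.6) in frame 2.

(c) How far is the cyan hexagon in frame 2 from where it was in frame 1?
2.1

The cyan hexagon moved from (13.3, 10.9) to (12.9, 13.0), a distance of √(0.4² + 2.1²) ≈ 2.1.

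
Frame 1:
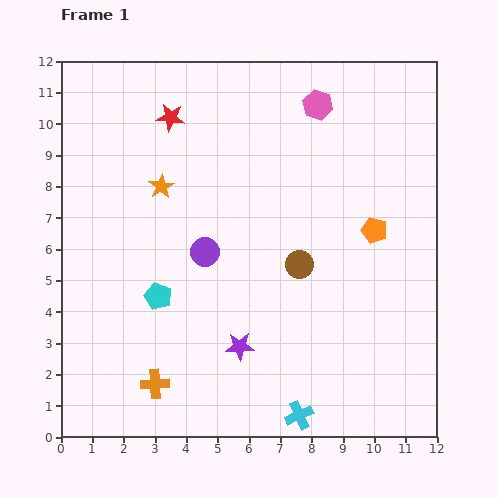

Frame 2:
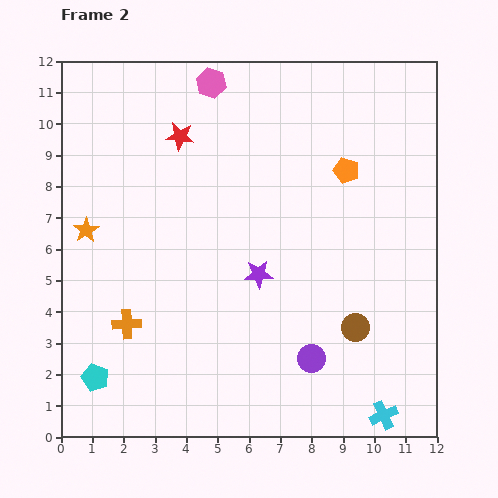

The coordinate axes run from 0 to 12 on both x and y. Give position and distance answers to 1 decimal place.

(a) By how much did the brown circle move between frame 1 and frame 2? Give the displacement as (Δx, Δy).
(1.8, -2.0)

The brown circle was at (7.6, 5.5) in frame 1 and (9.4, 3.5) in frame 2.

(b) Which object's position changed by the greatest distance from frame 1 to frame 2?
the purple circle

(moved 4.8; next 3.5)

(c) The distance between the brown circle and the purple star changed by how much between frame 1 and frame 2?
+0.3

Distance in frame 1: 3.2. Distance in frame 2: 3.5.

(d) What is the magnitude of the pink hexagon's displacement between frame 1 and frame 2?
3.5

The pink hexagon moved from (8.2, 10.6) to (4.8, 11.3), a distance of √(3.4² + 0.7²) ≈ 3.5.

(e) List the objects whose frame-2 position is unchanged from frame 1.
none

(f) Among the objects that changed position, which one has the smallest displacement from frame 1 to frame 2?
the red star

(moved 0.7)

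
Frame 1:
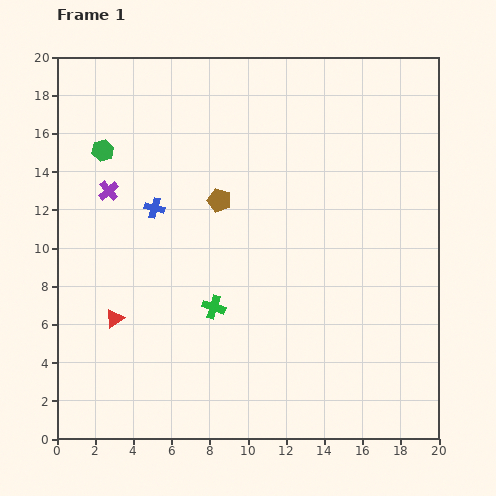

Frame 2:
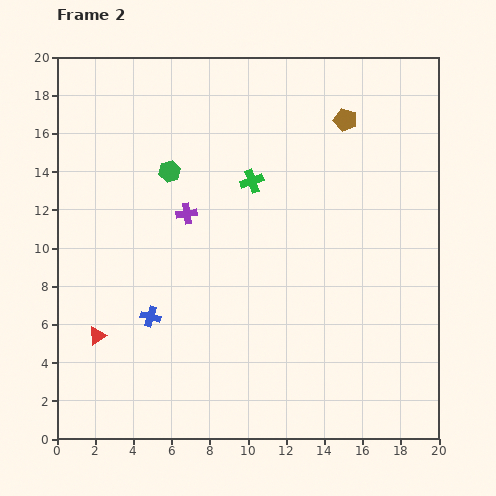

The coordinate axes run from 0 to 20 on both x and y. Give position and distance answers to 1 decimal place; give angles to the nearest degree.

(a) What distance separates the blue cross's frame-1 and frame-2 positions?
5.7

The blue cross moved from (5.1, 12.1) to (4.9, 6.4), a distance of √(0.2² + 5.7²) ≈ 5.7.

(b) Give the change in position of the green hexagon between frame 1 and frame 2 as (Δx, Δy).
(3.5, -1.1)

The green hexagon was at (2.4, 15.1) in frame 1 and (5.9, 14.0) in frame 2.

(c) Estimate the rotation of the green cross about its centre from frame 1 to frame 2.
37° counter-clockwise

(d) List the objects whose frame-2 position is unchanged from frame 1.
none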